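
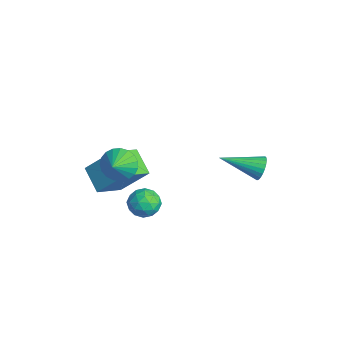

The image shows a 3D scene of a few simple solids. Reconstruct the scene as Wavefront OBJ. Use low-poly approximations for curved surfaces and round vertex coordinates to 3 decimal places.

v 0.362 -4.011 -0.216
v -0.884 -4.224 0.554
v -0.313 -2.706 -0.945
v -1.558 -2.919 -0.175
v 1.058 -2.841 1.235
v -0.187 -3.054 2.005
v 0.384 -1.536 0.506
v -0.862 -1.749 1.276
v 1.359 -3.238 2.336
v 1.652 -3.592 1.574
v 2.101 -3.762 2.864
v 1.853 -3.282 1.597
v 1.969 -2.965 1.749
v 1.98 -2.695 2.002
v 1.883 -2.519 2.313
v 1.696 -2.468 2.628
v 1.45 -2.549 2.892
v 1.189 -2.75 3.061
v 0.957 -3.035 3.104
v 0.794 -3.355 3.014
v 0.73 -3.655 2.807
v 0.774 -3.883 2.519
v 0.919 -4 2.199
v 1.141 -3.984 1.903
v 1.4 -3.84 1.682
v 2.545 3.053 1.389
v 2.871 2.744 0.893
v 1.915 1.267 2.091
v 3.055 2.751 1.078
v 3.162 2.805 1.31
v 3.175 2.896 1.555
v 3.092 3.012 1.774
v 2.925 3.134 1.935
v 2.701 3.243 2.013
v 2.453 3.324 1.995
v 2.219 3.363 1.886
v 2.034 3.355 1.701
v 1.927 3.302 1.468
v 1.915 3.21 1.224
v 1.998 3.095 1.004
v 2.164 2.973 0.844
v 2.388 2.864 0.766
v 2.637 2.783 0.783
v 2.754 -1.802 0.821
v 3.353 -2.289 0.544
v 1.847 -2.651 0.356
v 2.446 -3.138 0.079
v 2.325 -3.056 0.886
v 2.886 -2.531 1.173
v 2.314 -2.409 -0.273
v 2.875 -1.884 0.014
v 3.081 -2.664 -0.132
v 3.088 -3.064 0.584
v 2.112 -1.876 0.316
v 2.119 -2.276 1.032
v 3.133 -1.971 0.724
v 2.067 -2.969 0.176
v 1.996 -2.921 0.651
v 2.348 -3.207 0.488
v 2.858 -2.113 1.093
v 3.21 -2.399 0.93
v 2.606 -2.85 1.131
v 1.99 -2.541 -0.03
v 2.342 -2.827 -0.193
v 2.852 -1.733 0.412
v 3.204 -2.019 0.249
v 2.594 -2.09 -0.231
v 3.325 -2.478 0.163
v 2.792 -2.977 -0.111
v 2.715 -2.548 -0.317
v 3.044 -2.24 -0.148
v 3.329 -2.713 0.584
v 2.796 -3.212 0.31
v 2.725 -3.163 0.785
v 3.055 -2.855 0.954
v 3.169 -2.933 0.186
v 2.404 -1.728 0.59
v 1.871 -2.227 0.316
v 2.145 -2.085 -0.054
v 2.475 -1.777 0.115
v 2.408 -1.963 1.011
v 1.875 -2.462 0.737
v 2.156 -2.7 1.048
v 2.485 -2.392 1.217
v 2.031 -2.007 0.714
f 2 4 1
f 5 2 1
f 1 4 3
f 3 5 1
f 2 8 4
f 6 2 5
f 6 8 2
f 4 8 3
f 7 5 3
f 3 8 7
f 7 6 5
f 8 6 7
f 10 9 12
f 10 12 11
f 12 9 13
f 12 13 11
f 13 9 14
f 13 14 11
f 14 9 15
f 14 15 11
f 15 9 16
f 15 16 11
f 16 9 17
f 16 17 11
f 17 9 18
f 17 18 11
f 18 9 19
f 18 19 11
f 19 9 20
f 19 20 11
f 20 9 21
f 20 21 11
f 21 9 22
f 21 22 11
f 22 9 23
f 22 23 11
f 23 9 24
f 23 24 11
f 24 9 25
f 24 25 11
f 25 9 10
f 25 10 11
f 27 26 29
f 27 29 28
f 29 26 30
f 29 30 28
f 30 26 31
f 30 31 28
f 31 26 32
f 31 32 28
f 32 26 33
f 32 33 28
f 33 26 34
f 33 34 28
f 34 26 35
f 34 35 28
f 35 26 36
f 35 36 28
f 36 26 37
f 36 37 28
f 37 26 38
f 37 38 28
f 38 26 39
f 38 39 28
f 39 26 40
f 39 40 28
f 40 26 41
f 40 41 28
f 41 26 42
f 41 42 28
f 42 26 43
f 42 43 28
f 43 26 27
f 43 27 28
f 44 81 60
f 81 55 84
f 60 84 49
f 81 84 60
f 44 60 56
f 60 49 61
f 56 61 45
f 60 61 56
f 44 56 65
f 56 45 66
f 65 66 51
f 56 66 65
f 44 65 77
f 65 51 80
f 77 80 54
f 65 80 77
f 44 77 81
f 77 54 85
f 81 85 55
f 77 85 81
f 45 61 72
f 61 49 75
f 72 75 53
f 61 75 72
f 49 84 62
f 84 55 83
f 62 83 48
f 84 83 62
f 55 85 82
f 85 54 78
f 82 78 46
f 85 78 82
f 54 80 79
f 80 51 67
f 79 67 50
f 80 67 79
f 51 66 71
f 66 45 68
f 71 68 52
f 66 68 71
f 47 73 59
f 73 53 74
f 59 74 48
f 73 74 59
f 47 59 57
f 59 48 58
f 57 58 46
f 59 58 57
f 47 57 64
f 57 46 63
f 64 63 50
f 57 63 64
f 47 64 69
f 64 50 70
f 69 70 52
f 64 70 69
f 47 69 73
f 69 52 76
f 73 76 53
f 69 76 73
f 48 74 62
f 74 53 75
f 62 75 49
f 74 75 62
f 46 58 82
f 58 48 83
f 82 83 55
f 58 83 82
f 50 63 79
f 63 46 78
f 79 78 54
f 63 78 79
f 52 70 71
f 70 50 67
f 71 67 51
f 70 67 71
f 53 76 72
f 76 52 68
f 72 68 45
f 76 68 72



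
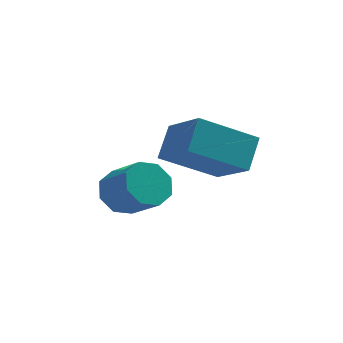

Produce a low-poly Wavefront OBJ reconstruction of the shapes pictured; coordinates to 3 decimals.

v -4.387 -0.73 -0.616
v -4.058 -1.009 -1.302
v -3.165 -1.709 -0.59
v -3.493 -1.43 0.096
v -3.796 -0.48 -1.111
v -2.903 -1.181 -0.399
v -3.88 -0.098 -0.63
v -2.987 -0.798 0.082
v -4.26 -0.086 -0.141
v -3.367 -0.786 0.571
v -4.715 -0.451 0.07
v -3.822 -1.151 0.782
v -4.977 -0.979 -0.121
v -4.084 -1.68 0.591
v -4.893 -1.362 -0.602
v -4 -2.062 0.11
v -4.513 -1.374 -1.091
v -3.62 -2.074 -0.379
v -1.608 -1.479 0.501
v -3.135 -2.16 1.402
v -1.429 -0.697 1.393
v -2.957 -1.378 2.295
v -0.623 -2.622 1.305
v -2.151 -3.303 2.207
v -0.445 -1.84 2.198
v -1.972 -2.521 3.099
f 2 1 5
f 2 5 3
f 3 5 6
f 3 6 4
f 5 1 7
f 5 7 6
f 6 7 8
f 6 8 4
f 7 1 9
f 7 9 8
f 8 9 10
f 8 10 4
f 9 1 11
f 9 11 10
f 10 11 12
f 10 12 4
f 11 1 13
f 11 13 12
f 12 13 14
f 12 14 4
f 13 1 15
f 13 15 14
f 14 15 16
f 14 16 4
f 15 1 17
f 15 17 16
f 16 17 18
f 16 18 4
f 17 1 2
f 17 2 18
f 18 2 3
f 18 3 4
f 20 22 19
f 23 20 19
f 19 22 21
f 21 23 19
f 20 26 22
f 24 20 23
f 24 26 20
f 22 26 21
f 25 23 21
f 21 26 25
f 25 24 23
f 26 24 25



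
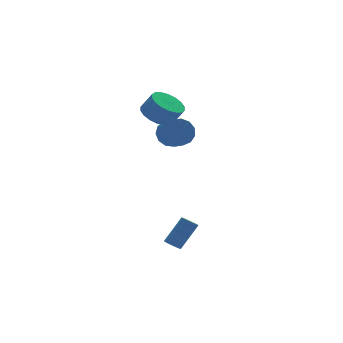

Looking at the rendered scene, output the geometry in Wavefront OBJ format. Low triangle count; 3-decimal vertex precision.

v -1.979 1.952 1.434
v -1.454 1.608 0.681
v -1.376 0.604 1.194
v -1.901 0.948 1.946
v -1.091 1.819 1.04
v -1.014 0.816 1.552
v -1.011 2.073 1.523
v -0.933 1.069 2.036
v -1.237 2.288 1.979
v -1.159 1.284 2.492
v -1.699 2.396 2.261
v -1.621 1.392 2.774
v -2.25 2.364 2.281
v -2.172 1.36 2.793
v -2.715 2.2 2.031
v -2.637 1.196 2.544
v -2.946 1.958 1.592
v -2.868 0.954 2.105
v -2.87 1.714 1.103
v -2.792 0.71 1.615
v -2.511 1.545 0.718
v -2.433 0.541 1.231
v -1.983 1.506 0.561
v -1.906 0.502 1.074
v -2.973 1.724 3.163
v -2.008 2.122 2.849
v -1.482 1.694 3.923
v -2.447 1.296 4.237
v -2.203 2.493 3.093
v -1.678 2.065 4.167
v -2.552 2.712 3.35
v -2.026 2.284 4.424
v -2.983 2.735 3.57
v -2.458 2.307 4.644
v -3.413 2.558 3.71
v -2.887 2.13 4.784
v -3.755 2.215 3.741
v -3.23 1.788 4.815
v -3.942 1.776 3.658
v -3.417 1.348 4.732
v -3.938 1.326 3.477
v -3.412 0.898 4.551
v -3.742 0.955 3.233
v -3.217 0.527 4.307
v -3.394 0.736 2.976
v -2.868 0.308 4.05
v -2.962 0.713 2.756
v -2.437 0.285 3.83
v -2.533 0.89 2.616
v -2.007 0.462 3.69
v -2.19 1.232 2.585
v -1.665 0.805 3.659
v -2.003 1.672 2.668
v -1.478 1.244 3.742
v -4.524 -3.95 -4.154
v -4.198 -4.319 -4.35
v -3.049 -4.08 -2.881
v -3.376 -3.71 -2.686
v -4.113 -4.103 -4.451
v -2.964 -3.863 -2.983
v -4.122 -3.851 -4.485
v -2.973 -3.612 -3.016
v -4.223 -3.623 -4.443
v -3.075 -3.383 -2.974
v -4.394 -3.469 -4.335
v -3.245 -3.23 -2.866
v -4.594 -3.425 -4.186
v -3.445 -3.186 -2.717
v -4.778 -3.502 -4.029
v -3.629 -3.262 -2.56
v -4.904 -3.681 -3.901
v -3.756 -3.441 -2.432
v -4.944 -3.921 -3.831
v -3.795 -3.682 -2.362
v -4.887 -4.169 -3.835
v -3.738 -3.929 -2.367
v -4.747 -4.366 -3.913
v -3.598 -4.126 -2.444
v -4.556 -4.467 -4.045
v -3.407 -4.228 -2.577
v -4.358 -4.45 -4.203
v -3.209 -4.211 -2.734
f 2 1 5
f 2 5 3
f 3 5 6
f 3 6 4
f 5 1 7
f 5 7 6
f 6 7 8
f 6 8 4
f 7 1 9
f 7 9 8
f 8 9 10
f 8 10 4
f 9 1 11
f 9 11 10
f 10 11 12
f 10 12 4
f 11 1 13
f 11 13 12
f 12 13 14
f 12 14 4
f 13 1 15
f 13 15 14
f 14 15 16
f 14 16 4
f 15 1 17
f 15 17 16
f 16 17 18
f 16 18 4
f 17 1 19
f 17 19 18
f 18 19 20
f 18 20 4
f 19 1 21
f 19 21 20
f 20 21 22
f 20 22 4
f 21 1 23
f 21 23 22
f 22 23 24
f 22 24 4
f 23 1 2
f 23 2 24
f 24 2 3
f 24 3 4
f 26 25 29
f 26 29 27
f 27 29 30
f 27 30 28
f 29 25 31
f 29 31 30
f 30 31 32
f 30 32 28
f 31 25 33
f 31 33 32
f 32 33 34
f 32 34 28
f 33 25 35
f 33 35 34
f 34 35 36
f 34 36 28
f 35 25 37
f 35 37 36
f 36 37 38
f 36 38 28
f 37 25 39
f 37 39 38
f 38 39 40
f 38 40 28
f 39 25 41
f 39 41 40
f 40 41 42
f 40 42 28
f 41 25 43
f 41 43 42
f 42 43 44
f 42 44 28
f 43 25 45
f 43 45 44
f 44 45 46
f 44 46 28
f 45 25 47
f 45 47 46
f 46 47 48
f 46 48 28
f 47 25 49
f 47 49 48
f 48 49 50
f 48 50 28
f 49 25 51
f 49 51 50
f 50 51 52
f 50 52 28
f 51 25 53
f 51 53 52
f 52 53 54
f 52 54 28
f 53 25 26
f 53 26 54
f 54 26 27
f 54 27 28
f 56 55 59
f 56 59 57
f 57 59 60
f 57 60 58
f 59 55 61
f 59 61 60
f 60 61 62
f 60 62 58
f 61 55 63
f 61 63 62
f 62 63 64
f 62 64 58
f 63 55 65
f 63 65 64
f 64 65 66
f 64 66 58
f 65 55 67
f 65 67 66
f 66 67 68
f 66 68 58
f 67 55 69
f 67 69 68
f 68 69 70
f 68 70 58
f 69 55 71
f 69 71 70
f 70 71 72
f 70 72 58
f 71 55 73
f 71 73 72
f 72 73 74
f 72 74 58
f 73 55 75
f 73 75 74
f 74 75 76
f 74 76 58
f 75 55 77
f 75 77 76
f 76 77 78
f 76 78 58
f 77 55 79
f 77 79 78
f 78 79 80
f 78 80 58
f 79 55 81
f 79 81 80
f 80 81 82
f 80 82 58
f 81 55 56
f 81 56 82
f 82 56 57
f 82 57 58



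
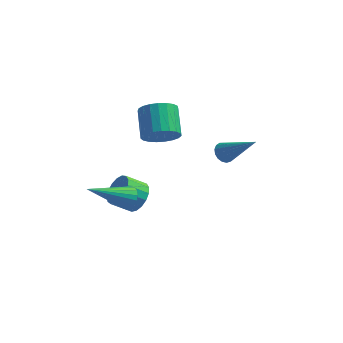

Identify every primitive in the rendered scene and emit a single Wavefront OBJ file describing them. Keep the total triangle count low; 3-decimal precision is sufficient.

v 0.056 0.132 -1.029
v 0.705 0.048 -0.553
v 0.294 1.163 0.206
v -0.356 1.248 -0.271
v 0.821 0.254 -0.793
v 0.409 1.369 -0.034
v 0.804 0.439 -1.074
v 0.392 1.554 -0.315
v 0.658 0.571 -1.347
v 0.246 1.686 -0.589
v 0.408 0.627 -1.565
v -0.004 1.742 -0.807
v 0.097 0.598 -1.691
v -0.315 1.713 -0.933
v -0.221 0.488 -1.702
v -0.633 1.603 -0.944
v -0.492 0.316 -1.597
v -0.903 1.432 -0.839
v -0.667 0.113 -1.394
v -1.079 1.228 -0.635
v -0.718 -0.087 -1.127
v -1.13 1.028 -0.369
v -0.634 -0.249 -0.844
v -1.046 0.867 -0.086
v -0.432 -0.345 -0.593
v -0.844 0.77 0.166
v -0.145 -0.358 -0.417
v -0.557 0.757 0.342
v 0.177 -0.287 -0.347
v -0.235 0.828 0.412
v 0.478 -0.143 -0.395
v 0.066 0.972 0.363
v -0.44 -2.882 -2.427
v -0.273 -2.625 -1.982
v -1.8 -3.898 -1.333
v -0.447 -2.482 -2.065
v -0.62 -2.417 -2.219
v -0.757 -2.445 -2.415
v -0.831 -2.559 -2.613
v -0.827 -2.737 -2.774
v -0.747 -2.944 -2.867
v -0.606 -3.138 -2.872
v -0.432 -3.282 -2.79
v -0.26 -3.346 -2.635
v -0.123 -3.319 -2.439
v -0.049 -3.205 -2.241
v -0.052 -3.027 -2.08
v -0.133 -2.82 -1.987
v 2.165 2.164 -3.212
v 2.53 2.25 -3.558
v 3.555 1.656 -1.868
v 2.502 2.466 -3.447
v 2.397 2.613 -3.283
v 2.239 2.657 -3.102
v 2.063 2.588 -2.947
v 1.911 2.422 -2.852
v 1.817 2.197 -2.84
v 1.803 1.965 -2.913
v 1.871 1.778 -3.055
v 2.007 1.68 -3.232
v 2.179 1.693 -3.405
v 2.347 1.813 -3.534
v 2.474 2.015 -3.589
v -0.622 -0.892 -4.105
v -0.14 -1.084 -3.591
v -0.897 -1.401 -3.001
v -1.378 -1.208 -3.515
v -0.218 -0.752 -3.513
v -0.974 -1.069 -2.923
v -0.389 -0.453 -3.57
v -1.145 -0.769 -2.98
v -0.612 -0.254 -3.75
v -1.368 -0.57 -3.16
v -0.838 -0.201 -4.012
v -1.594 -0.517 -3.422
v -1.015 -0.306 -4.294
v -1.771 -0.623 -3.704
v -1.101 -0.546 -4.533
v -1.857 -0.862 -3.943
v -1.078 -0.864 -4.675
v -1.834 -1.181 -4.085
v -0.95 -1.189 -4.685
v -1.706 -1.506 -4.095
v -0.747 -1.446 -4.563
v -1.503 -1.763 -3.973
v -0.515 -1.576 -4.336
v -1.272 -1.893 -3.746
v -0.308 -1.549 -4.056
v -1.064 -1.866 -3.466
v -0.173 -1.372 -3.787
v -0.929 -1.688 -3.197
f 2 1 5
f 2 5 3
f 3 5 6
f 3 6 4
f 5 1 7
f 5 7 6
f 6 7 8
f 6 8 4
f 7 1 9
f 7 9 8
f 8 9 10
f 8 10 4
f 9 1 11
f 9 11 10
f 10 11 12
f 10 12 4
f 11 1 13
f 11 13 12
f 12 13 14
f 12 14 4
f 13 1 15
f 13 15 14
f 14 15 16
f 14 16 4
f 15 1 17
f 15 17 16
f 16 17 18
f 16 18 4
f 17 1 19
f 17 19 18
f 18 19 20
f 18 20 4
f 19 1 21
f 19 21 20
f 20 21 22
f 20 22 4
f 21 1 23
f 21 23 22
f 22 23 24
f 22 24 4
f 23 1 25
f 23 25 24
f 24 25 26
f 24 26 4
f 25 1 27
f 25 27 26
f 26 27 28
f 26 28 4
f 27 1 29
f 27 29 28
f 28 29 30
f 28 30 4
f 29 1 31
f 29 31 30
f 30 31 32
f 30 32 4
f 31 1 2
f 31 2 32
f 32 2 3
f 32 3 4
f 34 33 36
f 34 36 35
f 36 33 37
f 36 37 35
f 37 33 38
f 37 38 35
f 38 33 39
f 38 39 35
f 39 33 40
f 39 40 35
f 40 33 41
f 40 41 35
f 41 33 42
f 41 42 35
f 42 33 43
f 42 43 35
f 43 33 44
f 43 44 35
f 44 33 45
f 44 45 35
f 45 33 46
f 45 46 35
f 46 33 47
f 46 47 35
f 47 33 48
f 47 48 35
f 48 33 34
f 48 34 35
f 50 49 52
f 50 52 51
f 52 49 53
f 52 53 51
f 53 49 54
f 53 54 51
f 54 49 55
f 54 55 51
f 55 49 56
f 55 56 51
f 56 49 57
f 56 57 51
f 57 49 58
f 57 58 51
f 58 49 59
f 58 59 51
f 59 49 60
f 59 60 51
f 60 49 61
f 60 61 51
f 61 49 62
f 61 62 51
f 62 49 63
f 62 63 51
f 63 49 50
f 63 50 51
f 65 64 68
f 65 68 66
f 66 68 69
f 66 69 67
f 68 64 70
f 68 70 69
f 69 70 71
f 69 71 67
f 70 64 72
f 70 72 71
f 71 72 73
f 71 73 67
f 72 64 74
f 72 74 73
f 73 74 75
f 73 75 67
f 74 64 76
f 74 76 75
f 75 76 77
f 75 77 67
f 76 64 78
f 76 78 77
f 77 78 79
f 77 79 67
f 78 64 80
f 78 80 79
f 79 80 81
f 79 81 67
f 80 64 82
f 80 82 81
f 81 82 83
f 81 83 67
f 82 64 84
f 82 84 83
f 83 84 85
f 83 85 67
f 84 64 86
f 84 86 85
f 85 86 87
f 85 87 67
f 86 64 88
f 86 88 87
f 87 88 89
f 87 89 67
f 88 64 90
f 88 90 89
f 89 90 91
f 89 91 67
f 90 64 65
f 90 65 91
f 91 65 66
f 91 66 67



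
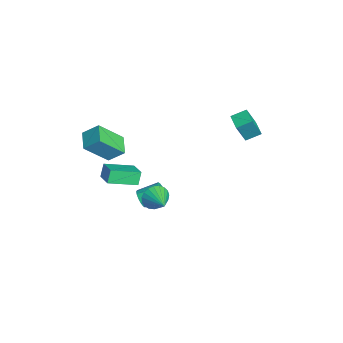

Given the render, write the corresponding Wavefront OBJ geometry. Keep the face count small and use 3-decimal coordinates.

v 3.347 -2.181 1.479
v 3.629 -2.576 0.947
v 4.473 -1.999 1.941
v 3.633 -2.301 0.829
v 3.588 -2.005 0.824
v 3.501 -1.739 0.931
v 3.387 -1.55 1.134
v 3.267 -1.47 1.396
v 3.16 -1.513 1.672
v 3.086 -1.671 1.915
v 3.057 -1.917 2.083
v 3.078 -2.209 2.146
v 3.146 -2.496 2.094
v 3.248 -2.729 1.936
v 3.368 -2.866 1.698
v 3.484 -2.885 1.423
v 3.576 -2.783 1.157
v 0.382 2.896 2.809
v 0.606 2.323 4.254
v 0.373 3.722 3.138
v 0.597 3.15 4.583
v 1.243 2.95 2.697
v 1.467 2.378 4.142
v 1.234 3.777 3.026
v 1.458 3.204 4.471
v -3.693 -4.402 0.105
v -3.432 -3.573 0.827
v -3.757 -3.097 -1.369
v -3.496 -2.268 -0.647
v -2.604 -4.572 -0.093
v -2.343 -3.743 0.629
v -2.668 -3.267 -1.567
v -2.407 -2.438 -0.845
v -3.342 -1.764 -3.193
v -3.356 -3.396 -2.589
v -2.324 -1.602 -2.731
v -2.338 -3.233 -2.126
v -2.982 -2.027 -3.894
v -2.996 -3.658 -3.289
v -1.964 -1.864 -3.431
v -1.978 -3.496 -2.827
v 1.843 -2.567 -0.222
v 2.142 -2.763 0.169
v 2.216 -1.69 0.653
v 1.917 -1.493 0.262
v 2.32 -2.688 -0.026
v 2.394 -1.614 0.458
v 2.37 -2.58 -0.273
v 2.444 -1.506 0.211
v 2.279 -2.469 -0.506
v 2.353 -1.395 -0.023
v 2.071 -2.384 -0.664
v 2.145 -1.31 -0.18
v 1.802 -2.348 -0.703
v 1.876 -1.274 -0.219
v 1.544 -2.37 -0.613
v 1.618 -1.297 -0.129
v 1.366 -2.446 -0.418
v 1.44 -1.372 0.066
v 1.316 -2.554 -0.171
v 1.39 -1.48 0.313
v 1.407 -2.665 0.063
v 1.481 -1.591 0.546
v 1.615 -2.75 0.22
v 1.689 -1.676 0.704
v 1.884 -2.786 0.259
v 1.958 -1.712 0.743
f 2 1 4
f 2 4 3
f 4 1 5
f 4 5 3
f 5 1 6
f 5 6 3
f 6 1 7
f 6 7 3
f 7 1 8
f 7 8 3
f 8 1 9
f 8 9 3
f 9 1 10
f 9 10 3
f 10 1 11
f 10 11 3
f 11 1 12
f 11 12 3
f 12 1 13
f 12 13 3
f 13 1 14
f 13 14 3
f 14 1 15
f 14 15 3
f 15 1 16
f 15 16 3
f 16 1 17
f 16 17 3
f 17 1 2
f 17 2 3
f 19 21 18
f 22 19 18
f 18 21 20
f 20 22 18
f 19 25 21
f 23 19 22
f 23 25 19
f 21 25 20
f 24 22 20
f 20 25 24
f 24 23 22
f 25 23 24
f 27 29 26
f 30 27 26
f 26 29 28
f 28 30 26
f 27 33 29
f 31 27 30
f 31 33 27
f 29 33 28
f 32 30 28
f 28 33 32
f 32 31 30
f 33 31 32
f 35 37 34
f 38 35 34
f 34 37 36
f 36 38 34
f 35 41 37
f 39 35 38
f 39 41 35
f 37 41 36
f 40 38 36
f 36 41 40
f 40 39 38
f 41 39 40
f 43 42 46
f 43 46 44
f 44 46 47
f 44 47 45
f 46 42 48
f 46 48 47
f 47 48 49
f 47 49 45
f 48 42 50
f 48 50 49
f 49 50 51
f 49 51 45
f 50 42 52
f 50 52 51
f 51 52 53
f 51 53 45
f 52 42 54
f 52 54 53
f 53 54 55
f 53 55 45
f 54 42 56
f 54 56 55
f 55 56 57
f 55 57 45
f 56 42 58
f 56 58 57
f 57 58 59
f 57 59 45
f 58 42 60
f 58 60 59
f 59 60 61
f 59 61 45
f 60 42 62
f 60 62 61
f 61 62 63
f 61 63 45
f 62 42 64
f 62 64 63
f 63 64 65
f 63 65 45
f 64 42 66
f 64 66 65
f 65 66 67
f 65 67 45
f 66 42 43
f 66 43 67
f 67 43 44
f 67 44 45



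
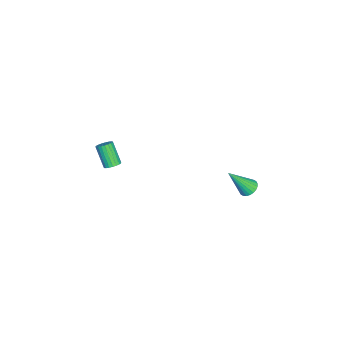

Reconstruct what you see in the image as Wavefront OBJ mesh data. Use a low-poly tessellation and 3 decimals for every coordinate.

v 3.079 4.448 1.445
v 3.682 4.44 1.263
v 3.561 3.332 3.095
v 3.677 4.643 1.402
v 3.58 4.816 1.547
v 3.408 4.933 1.677
v 3.185 4.977 1.771
v 2.946 4.94 1.816
v 2.727 4.828 1.804
v 2.562 4.658 1.738
v 2.476 4.457 1.627
v 2.481 4.254 1.488
v 2.578 4.081 1.343
v 2.75 3.963 1.213
v 2.973 3.92 1.118
v 3.212 3.957 1.074
v 3.43 4.069 1.085
v 3.596 4.238 1.152
v 2.801 -3.557 1.833
v 3.143 -3.962 1.812
v 2.481 -4.587 3.066
v 2.139 -4.183 3.087
v 3.25 -3.818 1.94
v 2.588 -4.443 3.194
v 3.279 -3.629 2.05
v 2.617 -4.254 3.304
v 3.226 -3.428 2.122
v 2.564 -4.053 3.376
v 3.099 -3.249 2.144
v 2.437 -3.874 3.398
v 2.921 -3.123 2.113
v 2.259 -3.749 3.367
v 2.722 -3.073 2.033
v 2.06 -3.698 3.287
v 2.536 -3.106 1.918
v 1.874 -3.731 3.172
v 2.397 -3.217 1.789
v 1.735 -3.843 3.043
v 2.327 -3.387 1.667
v 1.665 -4.013 2.922
v 2.339 -3.587 1.574
v 1.677 -4.212 2.829
v 2.431 -3.781 1.526
v 1.769 -4.407 2.78
v 2.587 -3.937 1.531
v 1.925 -4.562 2.785
v 2.78 -4.027 1.588
v 2.118 -4.652 2.842
v 2.977 -4.036 1.687
v 2.315 -4.661 2.941
f 2 1 4
f 2 4 3
f 4 1 5
f 4 5 3
f 5 1 6
f 5 6 3
f 6 1 7
f 6 7 3
f 7 1 8
f 7 8 3
f 8 1 9
f 8 9 3
f 9 1 10
f 9 10 3
f 10 1 11
f 10 11 3
f 11 1 12
f 11 12 3
f 12 1 13
f 12 13 3
f 13 1 14
f 13 14 3
f 14 1 15
f 14 15 3
f 15 1 16
f 15 16 3
f 16 1 17
f 16 17 3
f 17 1 18
f 17 18 3
f 18 1 2
f 18 2 3
f 20 19 23
f 20 23 21
f 21 23 24
f 21 24 22
f 23 19 25
f 23 25 24
f 24 25 26
f 24 26 22
f 25 19 27
f 25 27 26
f 26 27 28
f 26 28 22
f 27 19 29
f 27 29 28
f 28 29 30
f 28 30 22
f 29 19 31
f 29 31 30
f 30 31 32
f 30 32 22
f 31 19 33
f 31 33 32
f 32 33 34
f 32 34 22
f 33 19 35
f 33 35 34
f 34 35 36
f 34 36 22
f 35 19 37
f 35 37 36
f 36 37 38
f 36 38 22
f 37 19 39
f 37 39 38
f 38 39 40
f 38 40 22
f 39 19 41
f 39 41 40
f 40 41 42
f 40 42 22
f 41 19 43
f 41 43 42
f 42 43 44
f 42 44 22
f 43 19 45
f 43 45 44
f 44 45 46
f 44 46 22
f 45 19 47
f 45 47 46
f 46 47 48
f 46 48 22
f 47 19 49
f 47 49 48
f 48 49 50
f 48 50 22
f 49 19 20
f 49 20 50
f 50 20 21
f 50 21 22



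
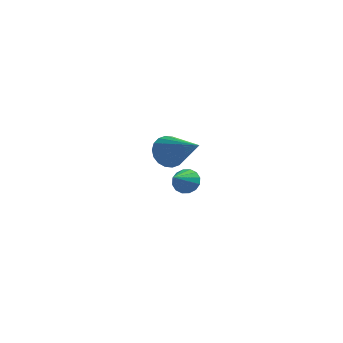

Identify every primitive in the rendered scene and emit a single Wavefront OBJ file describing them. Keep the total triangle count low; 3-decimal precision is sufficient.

v -2.028 -3.29 1.836
v -1.671 -3.098 2.25
v -2.332 -4.25 2.544
v -1.936 -2.97 2.31
v -2.225 -2.928 2.243
v -2.462 -2.983 2.067
v -2.583 -3.12 1.829
v -2.555 -3.303 1.593
v -2.386 -3.483 1.422
v -2.121 -3.611 1.362
v -1.832 -3.653 1.429
v -1.595 -3.598 1.605
v -1.474 -3.461 1.843
v -1.502 -3.278 2.079
v -3.728 1.525 0.626
v -3.14 2.002 0.338
v -2.272 0.415 1.754
v -3.242 2.174 0.638
v -3.44 2.216 0.936
v -3.696 2.122 1.173
v -3.957 1.91 1.301
v -4.173 1.621 1.296
v -4.301 1.314 1.158
v -4.315 1.048 0.915
v -4.213 0.877 0.614
v -4.015 0.834 0.316
v -3.76 0.928 0.08
v -3.498 1.141 -0.049
v -3.282 1.429 -0.043
v -3.154 1.737 0.095
f 2 1 4
f 2 4 3
f 4 1 5
f 4 5 3
f 5 1 6
f 5 6 3
f 6 1 7
f 6 7 3
f 7 1 8
f 7 8 3
f 8 1 9
f 8 9 3
f 9 1 10
f 9 10 3
f 10 1 11
f 10 11 3
f 11 1 12
f 11 12 3
f 12 1 13
f 12 13 3
f 13 1 14
f 13 14 3
f 14 1 2
f 14 2 3
f 16 15 18
f 16 18 17
f 18 15 19
f 18 19 17
f 19 15 20
f 19 20 17
f 20 15 21
f 20 21 17
f 21 15 22
f 21 22 17
f 22 15 23
f 22 23 17
f 23 15 24
f 23 24 17
f 24 15 25
f 24 25 17
f 25 15 26
f 25 26 17
f 26 15 27
f 26 27 17
f 27 15 28
f 27 28 17
f 28 15 29
f 28 29 17
f 29 15 30
f 29 30 17
f 30 15 16
f 30 16 17



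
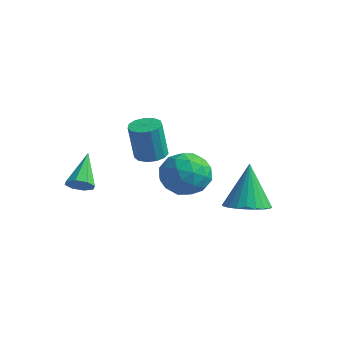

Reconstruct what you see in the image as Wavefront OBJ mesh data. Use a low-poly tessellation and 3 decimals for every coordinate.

v 2.765 2.478 -1.594
v 3.719 2.428 -1.374
v 2.335 3.082 0.414
v 3.688 2.791 -1.49
v 3.517 3.107 -1.622
v 3.231 3.326 -1.749
v 2.874 3.417 -1.853
v 2.501 3.364 -1.917
v 2.168 3.177 -1.932
v 1.926 2.883 -1.896
v 1.812 2.527 -1.813
v 1.843 2.164 -1.697
v 2.014 1.849 -1.566
v 2.3 1.63 -1.438
v 2.657 1.539 -1.334
v 3.03 1.592 -1.27
v 3.363 1.779 -1.255
v 3.605 2.073 -1.291
v 0.935 -0.958 1.897
v 1.519 -1.264 1.863
v 1.469 -1.548 3.508
v 0.885 -1.242 3.543
v 1.592 -0.906 1.927
v 1.542 -1.189 3.572
v 1.457 -0.563 1.981
v 1.407 -0.847 3.626
v 1.156 -0.347 2.01
v 1.106 -0.63 3.655
v 0.785 -0.324 2.002
v 0.735 -0.608 3.647
v 0.462 -0.503 1.962
v 0.412 -0.786 3.607
v 0.288 -0.826 1.901
v 0.238 -1.11 3.546
v 0.32 -1.192 1.839
v 0.27 -1.475 3.484
v 0.548 -1.483 1.795
v 0.498 -1.766 3.44
v 0.898 -1.607 1.785
v 0.848 -1.891 3.43
v 1.26 -1.526 1.81
v 1.21 -1.81 3.455
v 2.388 -1.605 2.318
v 3.143 -0.977 2.721
v 3.497 -2.183 1.139
v 4.252 -1.555 1.542
v 3.902 -2.388 2.099
v 3.217 -2.031 2.828
v 3.423 -1.129 1.032
v 2.738 -0.772 1.761
v 3.783 -0.682 1.926
v 4.079 -1.461 2.586
v 2.561 -1.699 1.274
v 2.857 -2.478 1.934
v 2.668 -1.241 2.623
v 3.972 -1.919 1.237
v 3.766 -2.409 1.565
v 4.21 -2.04 1.802
v 2.711 -1.86 2.686
v 3.155 -1.491 2.922
v 3.601 -2.32 2.557
v 3.485 -1.669 0.938
v 3.929 -1.3 1.174
v 2.43 -1.12 2.058
v 2.874 -0.751 2.295
v 3.039 -0.84 1.303
v 3.488 -0.698 2.392
v 4.14 -1.037 1.7
v 3.653 -0.787 1.4
v 3.25 -0.578 1.828
v 3.662 -1.155 2.78
v 4.314 -1.495 2.087
v 4.108 -1.985 2.415
v 3.705 -1.775 2.843
v 4.038 -0.982 2.313
v 2.326 -1.665 1.773
v 2.978 -2.005 1.08
v 2.935 -1.385 1.017
v 2.532 -1.175 1.445
v 2.5 -2.123 2.16
v 3.152 -2.462 1.468
v 3.39 -2.582 2.032
v 2.987 -2.373 2.46
v 2.602 -2.178 1.547
v -1.349 -2.563 -0.014
v -0.864 -2.612 0.353
v -2.071 -1.417 1.094
v -0.814 -2.274 0.035
v -1.078 -2.105 -0.311
v -1.5 -2.205 -0.483
v -1.834 -2.515 -0.38
v -1.884 -2.853 -0.062
v -1.62 -3.022 0.284
v -1.198 -2.922 0.456
f 2 1 4
f 2 4 3
f 4 1 5
f 4 5 3
f 5 1 6
f 5 6 3
f 6 1 7
f 6 7 3
f 7 1 8
f 7 8 3
f 8 1 9
f 8 9 3
f 9 1 10
f 9 10 3
f 10 1 11
f 10 11 3
f 11 1 12
f 11 12 3
f 12 1 13
f 12 13 3
f 13 1 14
f 13 14 3
f 14 1 15
f 14 15 3
f 15 1 16
f 15 16 3
f 16 1 17
f 16 17 3
f 17 1 18
f 17 18 3
f 18 1 2
f 18 2 3
f 20 19 23
f 20 23 21
f 21 23 24
f 21 24 22
f 23 19 25
f 23 25 24
f 24 25 26
f 24 26 22
f 25 19 27
f 25 27 26
f 26 27 28
f 26 28 22
f 27 19 29
f 27 29 28
f 28 29 30
f 28 30 22
f 29 19 31
f 29 31 30
f 30 31 32
f 30 32 22
f 31 19 33
f 31 33 32
f 32 33 34
f 32 34 22
f 33 19 35
f 33 35 34
f 34 35 36
f 34 36 22
f 35 19 37
f 35 37 36
f 36 37 38
f 36 38 22
f 37 19 39
f 37 39 38
f 38 39 40
f 38 40 22
f 39 19 41
f 39 41 40
f 40 41 42
f 40 42 22
f 41 19 20
f 41 20 42
f 42 20 21
f 42 21 22
f 43 80 59
f 80 54 83
f 59 83 48
f 80 83 59
f 43 59 55
f 59 48 60
f 55 60 44
f 59 60 55
f 43 55 64
f 55 44 65
f 64 65 50
f 55 65 64
f 43 64 76
f 64 50 79
f 76 79 53
f 64 79 76
f 43 76 80
f 76 53 84
f 80 84 54
f 76 84 80
f 44 60 71
f 60 48 74
f 71 74 52
f 60 74 71
f 48 83 61
f 83 54 82
f 61 82 47
f 83 82 61
f 54 84 81
f 84 53 77
f 81 77 45
f 84 77 81
f 53 79 78
f 79 50 66
f 78 66 49
f 79 66 78
f 50 65 70
f 65 44 67
f 70 67 51
f 65 67 70
f 46 72 58
f 72 52 73
f 58 73 47
f 72 73 58
f 46 58 56
f 58 47 57
f 56 57 45
f 58 57 56
f 46 56 63
f 56 45 62
f 63 62 49
f 56 62 63
f 46 63 68
f 63 49 69
f 68 69 51
f 63 69 68
f 46 68 72
f 68 51 75
f 72 75 52
f 68 75 72
f 47 73 61
f 73 52 74
f 61 74 48
f 73 74 61
f 45 57 81
f 57 47 82
f 81 82 54
f 57 82 81
f 49 62 78
f 62 45 77
f 78 77 53
f 62 77 78
f 51 69 70
f 69 49 66
f 70 66 50
f 69 66 70
f 52 75 71
f 75 51 67
f 71 67 44
f 75 67 71
f 86 85 88
f 86 88 87
f 88 85 89
f 88 89 87
f 89 85 90
f 89 90 87
f 90 85 91
f 90 91 87
f 91 85 92
f 91 92 87
f 92 85 93
f 92 93 87
f 93 85 94
f 93 94 87
f 94 85 86
f 94 86 87



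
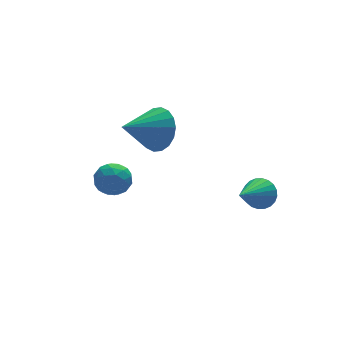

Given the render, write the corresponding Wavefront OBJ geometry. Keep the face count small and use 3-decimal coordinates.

v -4.101 2.753 -2.728
v -3.339 2.744 -2.64
v -4.101 1.516 -2.84
v -3.339 1.507 -2.752
v -3.792 1.692 -2.16
v -3.792 2.457 -2.091
v -3.648 1.803 -3.389
v -3.648 2.568 -3.32
v -3.059 2.158 -3.048
v -3.148 2.089 -2.289
v -4.292 2.171 -3.191
v -4.381 2.102 -2.432
v -3.72 2.857 -2.674
v -3.72 1.403 -2.806
v -3.987 1.512 -2.458
v -3.539 1.507 -2.406
v -3.986 2.688 -2.352
v -3.538 2.683 -2.3
v -3.805 2.065 -2.018
v -3.902 1.577 -3.18
v -3.454 1.572 -3.128
v -3.901 2.753 -3.074
v -3.453 2.748 -3.022
v -3.635 2.195 -3.462
v -3.107 2.507 -2.862
v -3.107 1.78 -2.928
v -3.289 1.954 -3.302
v -3.289 2.404 -3.262
v -3.159 2.467 -2.416
v -3.16 1.74 -2.481
v -3.426 1.848 -2.134
v -3.426 2.298 -2.093
v -2.995 2.122 -2.656
v -4.28 2.52 -2.999
v -4.281 1.793 -3.064
v -4.014 1.962 -3.387
v -4.014 2.412 -3.346
v -4.333 2.48 -2.552
v -4.333 1.753 -2.618
v -4.151 1.856 -2.218
v -4.151 2.306 -2.178
v -4.445 2.138 -2.824
v 0.568 -1.266 -2.546
v 0.792 -0.976 -1.973
v -0.688 -2.054 -1.654
v 0.618 -0.795 -2.058
v 0.437 -0.685 -2.218
v 0.275 -0.664 -2.427
v 0.158 -0.735 -2.654
v 0.103 -0.886 -2.865
v 0.12 -1.096 -3.027
v 0.204 -1.331 -3.116
v 0.344 -1.557 -3.118
v 0.518 -1.738 -3.033
v 0.7 -1.847 -2.874
v 0.861 -1.868 -2.664
v 0.978 -1.798 -2.437
v 1.033 -1.646 -2.226
v 1.017 -1.437 -2.064
v 0.932 -1.201 -1.975
v -1.508 3.048 -1.264
v -1.046 2.604 -0.471
v -3.052 2.812 -0.496
v -1.053 3.042 -0.351
v -1.151 3.481 -0.412
v -1.32 3.834 -0.642
v -1.525 4.032 -0.995
v -1.728 4.035 -1.401
v -1.887 3.842 -1.78
v -1.971 3.492 -2.057
v -1.963 3.055 -2.177
v -1.865 2.616 -2.116
v -1.697 2.262 -1.886
v -1.491 2.065 -1.533
v -1.289 2.062 -1.126
v -1.13 2.254 -0.747
f 1 38 17
f 38 12 41
f 17 41 6
f 38 41 17
f 1 17 13
f 17 6 18
f 13 18 2
f 17 18 13
f 1 13 22
f 13 2 23
f 22 23 8
f 13 23 22
f 1 22 34
f 22 8 37
f 34 37 11
f 22 37 34
f 1 34 38
f 34 11 42
f 38 42 12
f 34 42 38
f 2 18 29
f 18 6 32
f 29 32 10
f 18 32 29
f 6 41 19
f 41 12 40
f 19 40 5
f 41 40 19
f 12 42 39
f 42 11 35
f 39 35 3
f 42 35 39
f 11 37 36
f 37 8 24
f 36 24 7
f 37 24 36
f 8 23 28
f 23 2 25
f 28 25 9
f 23 25 28
f 4 30 16
f 30 10 31
f 16 31 5
f 30 31 16
f 4 16 14
f 16 5 15
f 14 15 3
f 16 15 14
f 4 14 21
f 14 3 20
f 21 20 7
f 14 20 21
f 4 21 26
f 21 7 27
f 26 27 9
f 21 27 26
f 4 26 30
f 26 9 33
f 30 33 10
f 26 33 30
f 5 31 19
f 31 10 32
f 19 32 6
f 31 32 19
f 3 15 39
f 15 5 40
f 39 40 12
f 15 40 39
f 7 20 36
f 20 3 35
f 36 35 11
f 20 35 36
f 9 27 28
f 27 7 24
f 28 24 8
f 27 24 28
f 10 33 29
f 33 9 25
f 29 25 2
f 33 25 29
f 44 43 46
f 44 46 45
f 46 43 47
f 46 47 45
f 47 43 48
f 47 48 45
f 48 43 49
f 48 49 45
f 49 43 50
f 49 50 45
f 50 43 51
f 50 51 45
f 51 43 52
f 51 52 45
f 52 43 53
f 52 53 45
f 53 43 54
f 53 54 45
f 54 43 55
f 54 55 45
f 55 43 56
f 55 56 45
f 56 43 57
f 56 57 45
f 57 43 58
f 57 58 45
f 58 43 59
f 58 59 45
f 59 43 60
f 59 60 45
f 60 43 44
f 60 44 45
f 62 61 64
f 62 64 63
f 64 61 65
f 64 65 63
f 65 61 66
f 65 66 63
f 66 61 67
f 66 67 63
f 67 61 68
f 67 68 63
f 68 61 69
f 68 69 63
f 69 61 70
f 69 70 63
f 70 61 71
f 70 71 63
f 71 61 72
f 71 72 63
f 72 61 73
f 72 73 63
f 73 61 74
f 73 74 63
f 74 61 75
f 74 75 63
f 75 61 76
f 75 76 63
f 76 61 62
f 76 62 63



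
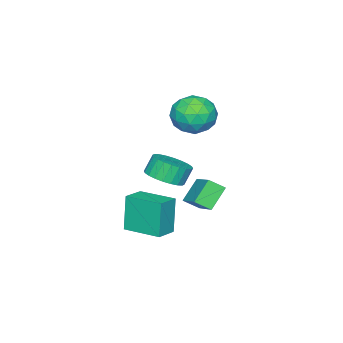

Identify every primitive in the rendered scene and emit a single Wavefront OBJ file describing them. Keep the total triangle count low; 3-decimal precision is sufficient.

v 0.053 -3.645 0.015
v 0.891 -3.13 0.352
v 0.405 -2.96 1.302
v -0.433 -3.475 0.965
v 0.674 -2.829 0.188
v 0.188 -2.659 1.137
v 0.363 -2.652 -0.003
v -0.123 -2.483 0.946
v 0.004 -2.627 -0.191
v -0.482 -2.457 0.758
v -0.347 -2.756 -0.348
v -0.833 -2.587 0.602
v -0.638 -3.021 -0.449
v -1.123 -2.851 0.5
v -0.823 -3.381 -0.48
v -1.309 -3.211 0.47
v -0.875 -3.78 -0.435
v -1.36 -3.611 0.514
v -0.785 -4.16 -0.322
v -1.271 -3.99 0.628
v -0.568 -4.461 -0.157
v -1.054 -4.291 0.792
v -0.257 -4.637 0.034
v -0.743 -4.468 0.983
v 0.102 -4.663 0.222
v -0.384 -4.493 1.171
v 0.453 -4.533 0.378
v -0.033 -4.364 1.328
v 0.743 -4.269 0.48
v 0.258 -4.099 1.429
v 0.929 -3.909 0.51
v 0.443 -3.739 1.46
v 0.98 -3.509 0.466
v 0.495 -3.34 1.415
v -1.811 -2.056 -0.976
v -1.368 -2.732 -0.457
v -0.795 -0.691 -0.065
v -0.352 -1.367 0.453
v -0.768 -2.153 -1.993
v -0.325 -2.829 -1.475
v 0.248 -0.788 -1.083
v 0.691 -1.464 -0.564
v -2.274 -2.621 3.682
v -1.708 -2.977 2.637
v -3.232 -4.383 3.763
v -2.666 -4.739 2.718
v -2.012 -4.609 3.765
v -1.42 -3.52 3.715
v -3.52 -3.84 2.685
v -2.928 -2.751 2.635
v -2.477 -3.73 2.021
v -1.546 -4.206 2.689
v -3.394 -3.154 3.711
v -2.463 -3.63 4.379
v -1.907 -2.644 3.152
v -3.033 -4.716 3.248
v -2.649 -4.64 3.863
v -2.316 -4.849 3.249
v -1.738 -2.963 3.786
v -1.405 -3.173 3.172
v -1.584 -4.132 3.835
v -3.535 -4.187 3.228
v -3.202 -4.397 2.614
v -2.624 -2.511 3.151
v -2.291 -2.72 2.537
v -3.356 -3.228 2.565
v -2.026 -3.296 2.176
v -2.589 -4.332 2.224
v -3.091 -3.804 2.204
v -2.743 -3.163 2.175
v -1.479 -3.576 2.568
v -2.042 -4.612 2.616
v -1.658 -4.535 3.231
v -1.31 -3.895 3.202
v -1.931 -4.019 2.206
v -2.898 -2.748 3.784
v -3.461 -3.784 3.832
v -3.63 -3.465 3.198
v -3.282 -2.825 3.169
v -2.351 -3.028 4.176
v -2.914 -4.064 4.224
v -2.197 -4.197 4.225
v -1.849 -3.556 4.196
v -3.009 -3.341 4.194
v 3.114 -2.929 -1.337
v 2.7 -3.11 0.601
v 3.066 -0.977 -1.164
v 2.652 -1.158 0.774
v 4.248 -2.922 -1.094
v 3.834 -3.103 0.844
v 4.2 -0.97 -0.921
v 3.786 -1.151 1.017
f 2 1 5
f 2 5 3
f 3 5 6
f 3 6 4
f 5 1 7
f 5 7 6
f 6 7 8
f 6 8 4
f 7 1 9
f 7 9 8
f 8 9 10
f 8 10 4
f 9 1 11
f 9 11 10
f 10 11 12
f 10 12 4
f 11 1 13
f 11 13 12
f 12 13 14
f 12 14 4
f 13 1 15
f 13 15 14
f 14 15 16
f 14 16 4
f 15 1 17
f 15 17 16
f 16 17 18
f 16 18 4
f 17 1 19
f 17 19 18
f 18 19 20
f 18 20 4
f 19 1 21
f 19 21 20
f 20 21 22
f 20 22 4
f 21 1 23
f 21 23 22
f 22 23 24
f 22 24 4
f 23 1 25
f 23 25 24
f 24 25 26
f 24 26 4
f 25 1 27
f 25 27 26
f 26 27 28
f 26 28 4
f 27 1 29
f 27 29 28
f 28 29 30
f 28 30 4
f 29 1 31
f 29 31 30
f 30 31 32
f 30 32 4
f 31 1 33
f 31 33 32
f 32 33 34
f 32 34 4
f 33 1 2
f 33 2 34
f 34 2 3
f 34 3 4
f 36 38 35
f 39 36 35
f 35 38 37
f 37 39 35
f 36 42 38
f 40 36 39
f 40 42 36
f 38 42 37
f 41 39 37
f 37 42 41
f 41 40 39
f 42 40 41
f 43 80 59
f 80 54 83
f 59 83 48
f 80 83 59
f 43 59 55
f 59 48 60
f 55 60 44
f 59 60 55
f 43 55 64
f 55 44 65
f 64 65 50
f 55 65 64
f 43 64 76
f 64 50 79
f 76 79 53
f 64 79 76
f 43 76 80
f 76 53 84
f 80 84 54
f 76 84 80
f 44 60 71
f 60 48 74
f 71 74 52
f 60 74 71
f 48 83 61
f 83 54 82
f 61 82 47
f 83 82 61
f 54 84 81
f 84 53 77
f 81 77 45
f 84 77 81
f 53 79 78
f 79 50 66
f 78 66 49
f 79 66 78
f 50 65 70
f 65 44 67
f 70 67 51
f 65 67 70
f 46 72 58
f 72 52 73
f 58 73 47
f 72 73 58
f 46 58 56
f 58 47 57
f 56 57 45
f 58 57 56
f 46 56 63
f 56 45 62
f 63 62 49
f 56 62 63
f 46 63 68
f 63 49 69
f 68 69 51
f 63 69 68
f 46 68 72
f 68 51 75
f 72 75 52
f 68 75 72
f 47 73 61
f 73 52 74
f 61 74 48
f 73 74 61
f 45 57 81
f 57 47 82
f 81 82 54
f 57 82 81
f 49 62 78
f 62 45 77
f 78 77 53
f 62 77 78
f 51 69 70
f 69 49 66
f 70 66 50
f 69 66 70
f 52 75 71
f 75 51 67
f 71 67 44
f 75 67 71
f 86 88 85
f 89 86 85
f 85 88 87
f 87 89 85
f 86 92 88
f 90 86 89
f 90 92 86
f 88 92 87
f 91 89 87
f 87 92 91
f 91 90 89
f 92 90 91



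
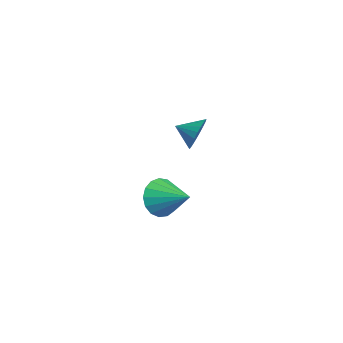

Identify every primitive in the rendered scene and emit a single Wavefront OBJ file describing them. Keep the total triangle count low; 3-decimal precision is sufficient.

v 3.216 1.395 0.894
v 3.761 1.27 0.054
v 4.344 2.485 1.466
v 3.464 1.635 -0.055
v 3.109 1.945 0.054
v 2.779 2.129 0.355
v 2.549 2.145 0.78
v 2.471 1.989 1.231
v 2.564 1.697 1.605
v 2.806 1.336 1.816
v 3.142 0.988 1.816
v 3.495 0.733 1.605
v 3.783 0.631 1.231
v 3.942 0.703 0.78
v 3.934 0.934 0.355
v -1.826 3.303 2.184
v -1.261 3.395 2.891
v -2.134 2.337 2.556
v -1.58 3.548 3.025
v -1.941 3.659 3.014
v -2.283 3.708 2.859
v -2.545 3.688 2.587
v -2.684 3.6 2.246
v -2.674 3.462 1.894
v -2.517 3.296 1.592
v -2.241 3.131 1.393
v -1.893 2.996 1.33
v -1.533 2.914 1.415
v -1.225 2.899 1.633
v -1.02 2.954 1.947
v -0.954 3.07 2.301
v -1.039 3.226 2.635
f 2 1 4
f 2 4 3
f 4 1 5
f 4 5 3
f 5 1 6
f 5 6 3
f 6 1 7
f 6 7 3
f 7 1 8
f 7 8 3
f 8 1 9
f 8 9 3
f 9 1 10
f 9 10 3
f 10 1 11
f 10 11 3
f 11 1 12
f 11 12 3
f 12 1 13
f 12 13 3
f 13 1 14
f 13 14 3
f 14 1 15
f 14 15 3
f 15 1 2
f 15 2 3
f 17 16 19
f 17 19 18
f 19 16 20
f 19 20 18
f 20 16 21
f 20 21 18
f 21 16 22
f 21 22 18
f 22 16 23
f 22 23 18
f 23 16 24
f 23 24 18
f 24 16 25
f 24 25 18
f 25 16 26
f 25 26 18
f 26 16 27
f 26 27 18
f 27 16 28
f 27 28 18
f 28 16 29
f 28 29 18
f 29 16 30
f 29 30 18
f 30 16 31
f 30 31 18
f 31 16 32
f 31 32 18
f 32 16 17
f 32 17 18



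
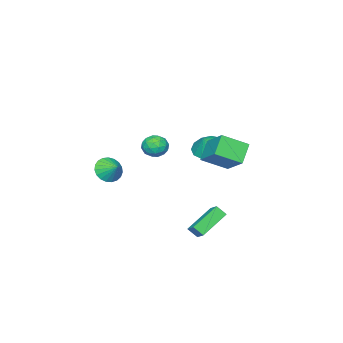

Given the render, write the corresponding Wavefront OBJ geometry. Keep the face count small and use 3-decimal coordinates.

v -0.765 3.544 -0.593
v -1.823 3.222 0.435
v -0.092 5.094 0.586
v -1.15 4.772 1.614
v 0.37 2.428 0.226
v -0.688 2.106 1.254
v 1.043 3.978 1.405
v -0.015 3.656 2.433
v -2.217 1.001 -0.127
v -1.325 1.146 -0.681
v -1.603 1.099 0.887
v -1.558 1.688 -0.593
v -2.001 2.013 -0.357
v -2.512 2.016 -0.048
v -2.929 1.697 0.236
v -3.121 1.157 0.405
v -3.025 0.567 0.404
v -2.673 0.115 0.235
v -2.176 -0.056 -0.049
v -1.692 0.109 -0.358
v -1.375 0.557 -0.594
v 0.832 -4.163 -2.431
v 1.482 -4.655 -1.925
v 1.048 -3.257 -1.829
v 1.703 -4.509 -2.224
v 1.773 -4.304 -2.558
v 1.68 -4.073 -2.871
v 1.441 -3.859 -3.108
v 1.097 -3.697 -3.228
v 0.706 -3.616 -3.21
v 0.338 -3.629 -3.057
v 0.054 -3.735 -2.797
v -0.095 -3.915 -2.473
v -0.083 -4.137 -2.142
v 0.086 -4.365 -1.861
v 0.385 -4.557 -1.679
v 0.761 -4.682 -1.627
v 1.149 -4.716 -1.714
v 0.23 -0.464 -0.003
v 0.531 -0.944 0.66
v -0.551 -1.556 -0.44
v -0.25 -2.036 0.223
v -0.786 -1.366 0.379
v -0.304 -0.691 0.649
v 0.284 -1.809 -0.429
v 0.766 -1.134 -0.159
v 0.565 -1.776 0.397
v -0.097 -1.502 0.896
v 0.077 -0.998 -0.676
v -0.585 -0.724 -0.177
v 0.449 -0.608 0.366
v -0.469 -1.892 -0.146
v -0.785 -1.498 -0.055
v -0.607 -1.781 0.335
v -0.042 -0.459 0.36
v 0.136 -0.742 0.75
v -0.639 -0.99 0.585
v -0.156 -1.758 -0.53
v 0.022 -2.041 -0.14
v 0.587 -0.719 -0.115
v 0.765 -1.002 0.275
v 0.619 -1.51 -0.365
v 0.646 -1.379 0.602
v 0.187 -2.021 0.345
v 0.501 -1.887 -0.038
v 0.784 -1.491 0.12
v 0.257 -1.218 0.895
v -0.202 -1.86 0.639
v -0.517 -1.466 0.73
v -0.234 -1.07 0.889
v 0.277 -1.707 0.741
v 0.182 -0.64 -0.419
v -0.277 -1.282 -0.675
v 0.214 -1.43 -0.669
v 0.497 -1.034 -0.51
v -0.207 -0.479 -0.125
v -0.666 -1.121 -0.382
v -0.804 -1.009 0.1
v -0.521 -0.613 0.258
v -0.297 -0.793 -0.521
v 0.517 3.313 -3.387
v 0.819 3.977 -2.895
v 0.275 3.847 -3.96
v 0.578 4.511 -3.469
v 2.442 3.149 -4.351
v 2.745 3.813 -3.86
v 2.201 3.683 -4.925
v 2.503 4.347 -4.433
f 2 4 1
f 5 2 1
f 1 4 3
f 3 5 1
f 2 8 4
f 6 2 5
f 6 8 2
f 4 8 3
f 7 5 3
f 3 8 7
f 7 6 5
f 8 6 7
f 10 9 12
f 10 12 11
f 12 9 13
f 12 13 11
f 13 9 14
f 13 14 11
f 14 9 15
f 14 15 11
f 15 9 16
f 15 16 11
f 16 9 17
f 16 17 11
f 17 9 18
f 17 18 11
f 18 9 19
f 18 19 11
f 19 9 20
f 19 20 11
f 20 9 21
f 20 21 11
f 21 9 10
f 21 10 11
f 23 22 25
f 23 25 24
f 25 22 26
f 25 26 24
f 26 22 27
f 26 27 24
f 27 22 28
f 27 28 24
f 28 22 29
f 28 29 24
f 29 22 30
f 29 30 24
f 30 22 31
f 30 31 24
f 31 22 32
f 31 32 24
f 32 22 33
f 32 33 24
f 33 22 34
f 33 34 24
f 34 22 35
f 34 35 24
f 35 22 36
f 35 36 24
f 36 22 37
f 36 37 24
f 37 22 38
f 37 38 24
f 38 22 23
f 38 23 24
f 39 76 55
f 76 50 79
f 55 79 44
f 76 79 55
f 39 55 51
f 55 44 56
f 51 56 40
f 55 56 51
f 39 51 60
f 51 40 61
f 60 61 46
f 51 61 60
f 39 60 72
f 60 46 75
f 72 75 49
f 60 75 72
f 39 72 76
f 72 49 80
f 76 80 50
f 72 80 76
f 40 56 67
f 56 44 70
f 67 70 48
f 56 70 67
f 44 79 57
f 79 50 78
f 57 78 43
f 79 78 57
f 50 80 77
f 80 49 73
f 77 73 41
f 80 73 77
f 49 75 74
f 75 46 62
f 74 62 45
f 75 62 74
f 46 61 66
f 61 40 63
f 66 63 47
f 61 63 66
f 42 68 54
f 68 48 69
f 54 69 43
f 68 69 54
f 42 54 52
f 54 43 53
f 52 53 41
f 54 53 52
f 42 52 59
f 52 41 58
f 59 58 45
f 52 58 59
f 42 59 64
f 59 45 65
f 64 65 47
f 59 65 64
f 42 64 68
f 64 47 71
f 68 71 48
f 64 71 68
f 43 69 57
f 69 48 70
f 57 70 44
f 69 70 57
f 41 53 77
f 53 43 78
f 77 78 50
f 53 78 77
f 45 58 74
f 58 41 73
f 74 73 49
f 58 73 74
f 47 65 66
f 65 45 62
f 66 62 46
f 65 62 66
f 48 71 67
f 71 47 63
f 67 63 40
f 71 63 67
f 82 84 81
f 85 82 81
f 81 84 83
f 83 85 81
f 82 88 84
f 86 82 85
f 86 88 82
f 84 88 83
f 87 85 83
f 83 88 87
f 87 86 85
f 88 86 87



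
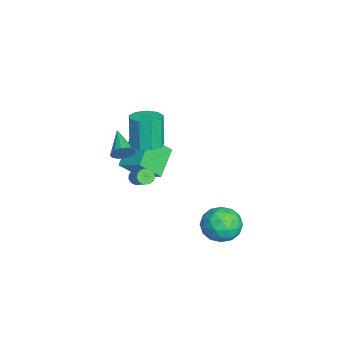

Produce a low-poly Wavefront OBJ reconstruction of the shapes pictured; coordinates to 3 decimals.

v 3.201 2.509 -3.889
v 4.301 2.815 -3.461
v 3.199 0.905 -2.739
v 4.299 1.211 -2.311
v 3.323 1.884 -2.022
v 3.325 2.875 -2.732
v 4.175 0.845 -3.468
v 4.177 1.836 -4.178
v 4.903 1.786 -3.2
v 4.377 2.428 -2.306
v 3.123 1.292 -3.894
v 2.597 1.934 -3
v 3.751 2.803 -3.776
v 3.749 0.917 -2.424
v 3.175 1.313 -2.254
v 3.822 1.492 -2.002
v 3.178 2.838 -3.348
v 3.824 3.018 -3.096
v 3.249 2.47 -2.25
v 3.676 0.702 -3.104
v 4.322 0.882 -2.852
v 3.678 2.228 -4.198
v 4.325 2.407 -3.946
v 4.251 1.25 -3.95
v 4.752 2.378 -3.371
v 4.751 1.435 -2.695
v 4.678 1.22 -3.375
v 4.679 1.803 -3.793
v 4.443 2.755 -2.846
v 4.441 1.813 -2.17
v 3.868 2.208 -2
v 3.869 2.79 -2.418
v 4.796 2.151 -2.692
v 3.059 1.907 -4.03
v 3.057 0.965 -3.354
v 3.631 0.93 -3.782
v 3.632 1.512 -4.2
v 2.749 2.285 -3.505
v 2.748 1.342 -2.829
v 2.821 1.917 -2.407
v 2.822 2.5 -2.825
v 2.704 1.569 -3.508
v -1.04 -1.782 -0.567
v -0.661 -2.952 0.747
v -0.091 -0.659 0.159
v 0.289 -1.829 1.473
v 0.511 -2.431 -1.593
v 0.891 -3.601 -0.279
v 1.461 -1.308 -0.867
v 1.84 -2.478 0.447
v 2.178 -3.358 1.728
v 2.45 -3.763 2.216
v 0.562 -3.642 2.392
v 2.45 -3.435 2.357
v 2.378 -3.087 2.33
v 2.252 -2.811 2.141
v 2.106 -2.682 1.842
v 1.98 -2.734 1.512
v 1.906 -2.953 1.24
v 1.906 -3.282 1.099
v 1.978 -3.63 1.126
v 2.104 -3.906 1.315
v 2.25 -4.035 1.614
v 2.376 -3.983 1.944
v 2.764 -2.596 0.186
v 3.031 -2.423 -0.212
v 4.103 -1.99 0.696
v 3.836 -2.164 1.094
v 2.867 -2.204 -0.123
v 3.94 -1.771 0.785
v 2.671 -2.11 0.064
v 3.743 -1.677 0.972
v 2.504 -2.17 0.29
v 3.576 -1.738 1.198
v 2.419 -2.366 0.483
v 3.491 -1.933 1.391
v 2.444 -2.635 0.582
v 3.516 -2.202 1.49
v 2.571 -2.891 0.555
v 3.643 -2.459 1.463
v 2.759 -3.054 0.411
v 3.831 -2.622 1.319
v 2.948 -3.072 0.195
v 4.02 -2.639 1.103
v 3.079 -2.939 -0.023
v 4.151 -2.506 0.885
v 3.11 -2.697 -0.175
v 4.182 -2.264 0.733
v 2.538 -2.081 2.689
v 3.037 -1.308 2.82
v 2.562 -1.326 4.742
v 2.062 -2.099 4.611
v 2.437 -1.157 2.673
v 1.962 -1.174 4.595
v 1.884 -1.438 2.533
v 1.409 -1.456 4.455
v 1.637 -2.02 2.467
v 1.161 -2.038 4.389
v 1.811 -2.631 2.504
v 1.336 -2.649 4.426
v 2.325 -2.984 2.628
v 1.85 -3.002 4.55
v 2.939 -2.915 2.78
v 2.464 -2.933 4.703
v 3.365 -2.456 2.89
v 2.89 -2.473 4.812
v 3.404 -1.821 2.906
v 2.929 -1.839 4.828
f 1 38 17
f 38 12 41
f 17 41 6
f 38 41 17
f 1 17 13
f 17 6 18
f 13 18 2
f 17 18 13
f 1 13 22
f 13 2 23
f 22 23 8
f 13 23 22
f 1 22 34
f 22 8 37
f 34 37 11
f 22 37 34
f 1 34 38
f 34 11 42
f 38 42 12
f 34 42 38
f 2 18 29
f 18 6 32
f 29 32 10
f 18 32 29
f 6 41 19
f 41 12 40
f 19 40 5
f 41 40 19
f 12 42 39
f 42 11 35
f 39 35 3
f 42 35 39
f 11 37 36
f 37 8 24
f 36 24 7
f 37 24 36
f 8 23 28
f 23 2 25
f 28 25 9
f 23 25 28
f 4 30 16
f 30 10 31
f 16 31 5
f 30 31 16
f 4 16 14
f 16 5 15
f 14 15 3
f 16 15 14
f 4 14 21
f 14 3 20
f 21 20 7
f 14 20 21
f 4 21 26
f 21 7 27
f 26 27 9
f 21 27 26
f 4 26 30
f 26 9 33
f 30 33 10
f 26 33 30
f 5 31 19
f 31 10 32
f 19 32 6
f 31 32 19
f 3 15 39
f 15 5 40
f 39 40 12
f 15 40 39
f 7 20 36
f 20 3 35
f 36 35 11
f 20 35 36
f 9 27 28
f 27 7 24
f 28 24 8
f 27 24 28
f 10 33 29
f 33 9 25
f 29 25 2
f 33 25 29
f 44 46 43
f 47 44 43
f 43 46 45
f 45 47 43
f 44 50 46
f 48 44 47
f 48 50 44
f 46 50 45
f 49 47 45
f 45 50 49
f 49 48 47
f 50 48 49
f 52 51 54
f 52 54 53
f 54 51 55
f 54 55 53
f 55 51 56
f 55 56 53
f 56 51 57
f 56 57 53
f 57 51 58
f 57 58 53
f 58 51 59
f 58 59 53
f 59 51 60
f 59 60 53
f 60 51 61
f 60 61 53
f 61 51 62
f 61 62 53
f 62 51 63
f 62 63 53
f 63 51 64
f 63 64 53
f 64 51 52
f 64 52 53
f 66 65 69
f 66 69 67
f 67 69 70
f 67 70 68
f 69 65 71
f 69 71 70
f 70 71 72
f 70 72 68
f 71 65 73
f 71 73 72
f 72 73 74
f 72 74 68
f 73 65 75
f 73 75 74
f 74 75 76
f 74 76 68
f 75 65 77
f 75 77 76
f 76 77 78
f 76 78 68
f 77 65 79
f 77 79 78
f 78 79 80
f 78 80 68
f 79 65 81
f 79 81 80
f 80 81 82
f 80 82 68
f 81 65 83
f 81 83 82
f 82 83 84
f 82 84 68
f 83 65 85
f 83 85 84
f 84 85 86
f 84 86 68
f 85 65 87
f 85 87 86
f 86 87 88
f 86 88 68
f 87 65 66
f 87 66 88
f 88 66 67
f 88 67 68
f 90 89 93
f 90 93 91
f 91 93 94
f 91 94 92
f 93 89 95
f 93 95 94
f 94 95 96
f 94 96 92
f 95 89 97
f 95 97 96
f 96 97 98
f 96 98 92
f 97 89 99
f 97 99 98
f 98 99 100
f 98 100 92
f 99 89 101
f 99 101 100
f 100 101 102
f 100 102 92
f 101 89 103
f 101 103 102
f 102 103 104
f 102 104 92
f 103 89 105
f 103 105 104
f 104 105 106
f 104 106 92
f 105 89 107
f 105 107 106
f 106 107 108
f 106 108 92
f 107 89 90
f 107 90 108
f 108 90 91
f 108 91 92



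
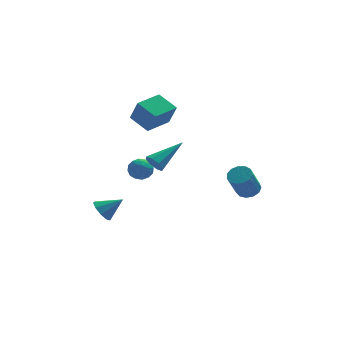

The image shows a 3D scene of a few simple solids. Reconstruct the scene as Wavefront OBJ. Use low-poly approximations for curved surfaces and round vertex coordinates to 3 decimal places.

v -1.187 -2.52 0.866
v -1.019 -2.241 0.327
v 0.447 -1.6 1.854
v -1.326 -1.974 0.586
v -1.551 -2.026 1.008
v -1.564 -2.368 1.348
v -1.356 -2.8 1.406
v -1.049 -3.067 1.147
v -0.823 -3.014 0.724
v -0.811 -2.672 0.385
v -3.644 0.009 -3.784
v -3.203 0.2 -4.386
v -2.516 -0.049 -2.976
v -3.362 0.634 -4.134
v -3.652 0.776 -3.718
v -3.939 0.559 -3.334
v -4.088 0.085 -3.16
v -4.03 -0.425 -3.278
v -3.791 -0.732 -3.634
v -3.483 -0.692 -4.06
v -3.251 -0.324 -4.357
v 3.7 -2.857 -1.208
v 4.301 -2.734 -0.891
v 3.68 -3.4 0.545
v 3.08 -3.523 0.228
v 4.082 -2.417 -0.838
v 3.462 -3.083 0.597
v 3.742 -2.239 -0.903
v 3.122 -2.906 0.533
v 3.389 -2.258 -1.064
v 2.768 -2.924 0.371
v 3.135 -2.467 -1.271
v 2.514 -3.133 0.164
v 3.06 -2.799 -1.458
v 2.439 -3.466 -0.023
v 3.188 -3.15 -1.565
v 2.568 -3.817 -0.13
v 3.479 -3.408 -1.559
v 2.859 -4.074 -0.124
v 3.841 -3.491 -1.441
v 3.22 -4.157 -0.006
v 4.157 -3.372 -1.249
v 3.536 -4.039 0.186
v 4.329 -3.09 -1.044
v 3.708 -3.756 0.391
v -1.845 1.038 -1.344
v -1.23 1.167 -0.94
v -1.73 -0.147 -1.14
v -1.115 -0.018 -0.736
v -1.782 0.197 -0.479
v -1.853 0.929 -0.605
v -1.107 0.091 -1.475
v -1.178 0.823 -1.601
v -0.774 0.582 -1.021
v -1.192 0.647 -0.406
v -1.768 0.373 -1.674
v -2.186 0.438 -1.059
v -1.548 1.207 -1.16
v -1.412 -0.187 -0.92
v -1.805 -0.06 -0.769
v -1.443 0.015 -0.532
v -1.914 1.067 -0.963
v -1.553 1.143 -0.726
v -1.877 0.572 -0.455
v -1.407 -0.123 -1.354
v -1.046 -0.047 -1.117
v -1.517 1.005 -1.548
v -1.155 1.08 -1.311
v -1.083 0.448 -1.625
v -0.918 0.938 -0.97
v -0.85 0.242 -0.85
v -0.845 0.306 -1.285
v -0.887 0.736 -1.359
v -1.164 0.977 -0.609
v -1.096 0.28 -0.489
v -1.488 0.406 -0.338
v -1.53 0.837 -0.412
v -0.895 0.633 -0.656
v -1.864 0.74 -1.591
v -1.796 0.043 -1.471
v -1.43 0.183 -1.668
v -1.472 0.614 -1.742
v -2.11 0.778 -1.23
v -2.042 0.082 -1.11
v -2.073 0.284 -0.721
v -2.115 0.714 -0.795
v -2.065 0.387 -1.424
v -1.261 -0.695 2.397
v -0.93 -1.227 3.671
v -2.053 0.249 2.997
v -1.722 -0.283 4.271
v 0.022 0.323 2.489
v 0.353 -0.209 3.763
v -0.77 1.267 3.089
v -0.439 0.735 4.363
f 2 1 4
f 2 4 3
f 4 1 5
f 4 5 3
f 5 1 6
f 5 6 3
f 6 1 7
f 6 7 3
f 7 1 8
f 7 8 3
f 8 1 9
f 8 9 3
f 9 1 10
f 9 10 3
f 10 1 2
f 10 2 3
f 12 11 14
f 12 14 13
f 14 11 15
f 14 15 13
f 15 11 16
f 15 16 13
f 16 11 17
f 16 17 13
f 17 11 18
f 17 18 13
f 18 11 19
f 18 19 13
f 19 11 20
f 19 20 13
f 20 11 21
f 20 21 13
f 21 11 12
f 21 12 13
f 23 22 26
f 23 26 24
f 24 26 27
f 24 27 25
f 26 22 28
f 26 28 27
f 27 28 29
f 27 29 25
f 28 22 30
f 28 30 29
f 29 30 31
f 29 31 25
f 30 22 32
f 30 32 31
f 31 32 33
f 31 33 25
f 32 22 34
f 32 34 33
f 33 34 35
f 33 35 25
f 34 22 36
f 34 36 35
f 35 36 37
f 35 37 25
f 36 22 38
f 36 38 37
f 37 38 39
f 37 39 25
f 38 22 40
f 38 40 39
f 39 40 41
f 39 41 25
f 40 22 42
f 40 42 41
f 41 42 43
f 41 43 25
f 42 22 44
f 42 44 43
f 43 44 45
f 43 45 25
f 44 22 23
f 44 23 45
f 45 23 24
f 45 24 25
f 46 83 62
f 83 57 86
f 62 86 51
f 83 86 62
f 46 62 58
f 62 51 63
f 58 63 47
f 62 63 58
f 46 58 67
f 58 47 68
f 67 68 53
f 58 68 67
f 46 67 79
f 67 53 82
f 79 82 56
f 67 82 79
f 46 79 83
f 79 56 87
f 83 87 57
f 79 87 83
f 47 63 74
f 63 51 77
f 74 77 55
f 63 77 74
f 51 86 64
f 86 57 85
f 64 85 50
f 86 85 64
f 57 87 84
f 87 56 80
f 84 80 48
f 87 80 84
f 56 82 81
f 82 53 69
f 81 69 52
f 82 69 81
f 53 68 73
f 68 47 70
f 73 70 54
f 68 70 73
f 49 75 61
f 75 55 76
f 61 76 50
f 75 76 61
f 49 61 59
f 61 50 60
f 59 60 48
f 61 60 59
f 49 59 66
f 59 48 65
f 66 65 52
f 59 65 66
f 49 66 71
f 66 52 72
f 71 72 54
f 66 72 71
f 49 71 75
f 71 54 78
f 75 78 55
f 71 78 75
f 50 76 64
f 76 55 77
f 64 77 51
f 76 77 64
f 48 60 84
f 60 50 85
f 84 85 57
f 60 85 84
f 52 65 81
f 65 48 80
f 81 80 56
f 65 80 81
f 54 72 73
f 72 52 69
f 73 69 53
f 72 69 73
f 55 78 74
f 78 54 70
f 74 70 47
f 78 70 74
f 89 91 88
f 92 89 88
f 88 91 90
f 90 92 88
f 89 95 91
f 93 89 92
f 93 95 89
f 91 95 90
f 94 92 90
f 90 95 94
f 94 93 92
f 95 93 94



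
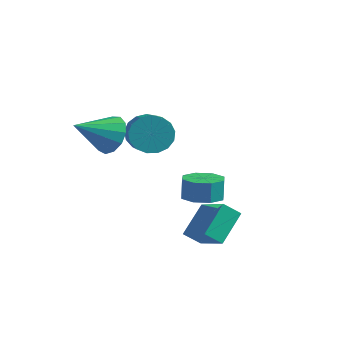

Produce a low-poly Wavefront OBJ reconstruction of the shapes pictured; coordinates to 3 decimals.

v -3.088 2.735 -1.374
v -2.552 3.471 -0.893
v -1.455 1.961 0.195
v -1.992 1.225 -0.286
v -2.942 3.399 -0.6
v -1.845 1.889 0.488
v -3.365 3.174 -0.484
v -2.269 1.664 0.603
v -3.725 2.849 -0.573
v -2.629 1.339 0.515
v -3.939 2.498 -0.844
v -2.843 0.988 0.243
v -3.959 2.201 -1.237
v -2.862 0.691 -0.15
v -3.778 2.027 -1.662
v -2.682 0.517 -0.574
v -3.44 2.014 -2.02
v -2.343 0.504 -0.933
v -3.021 2.167 -2.23
v -1.924 0.657 -1.143
v -2.618 2.45 -2.244
v -1.521 0.94 -1.157
v -2.322 2.798 -2.059
v -1.225 1.288 -0.971
v -2.202 3.132 -1.717
v -1.105 1.622 -0.629
v -2.285 3.375 -1.296
v -1.188 1.865 -0.208
v 0.973 -1.355 -4.125
v 2.464 -2.225 -3.019
v 1.079 0.1 -3.122
v 2.57 -0.77 -2.017
v 1.63 -0.99 -4.723
v 3.121 -1.86 -3.618
v 1.736 0.465 -3.721
v 3.227 -0.405 -2.615
v 1.75 -1.08 -1.682
v 2.381 -0.394 -1.8
v 2.261 -0.114 -0.816
v 1.63 -0.8 -0.698
v 1.71 -0.178 -1.943
v 1.59 0.102 -0.959
v 1.062 -0.49 -1.933
v 0.942 -0.211 -0.949
v 0.817 -1.148 -1.776
v 0.697 -0.869 -0.792
v 1.119 -1.766 -1.564
v 0.999 -1.486 -0.58
v 1.79 -1.982 -1.421
v 1.67 -1.702 -0.437
v 2.438 -1.669 -1.431
v 2.318 -1.39 -0.447
v 2.683 -1.011 -1.588
v 2.563 -0.732 -0.604
v -2.612 -1.155 0.833
v -1.746 -1.363 1.351
v -3.588 -2.545 1.907
v -2.017 -0.944 1.648
v -2.477 -0.592 1.685
v -2.98 -0.418 1.453
v -3.365 -0.479 1.023
v -3.512 -0.754 0.534
v -3.372 -1.156 0.139
v -2.992 -1.558 -0.035
v -2.49 -1.831 0.067
v -2.027 -1.89 0.412
v -1.75 -1.716 0.891
f 2 1 5
f 2 5 3
f 3 5 6
f 3 6 4
f 5 1 7
f 5 7 6
f 6 7 8
f 6 8 4
f 7 1 9
f 7 9 8
f 8 9 10
f 8 10 4
f 9 1 11
f 9 11 10
f 10 11 12
f 10 12 4
f 11 1 13
f 11 13 12
f 12 13 14
f 12 14 4
f 13 1 15
f 13 15 14
f 14 15 16
f 14 16 4
f 15 1 17
f 15 17 16
f 16 17 18
f 16 18 4
f 17 1 19
f 17 19 18
f 18 19 20
f 18 20 4
f 19 1 21
f 19 21 20
f 20 21 22
f 20 22 4
f 21 1 23
f 21 23 22
f 22 23 24
f 22 24 4
f 23 1 25
f 23 25 24
f 24 25 26
f 24 26 4
f 25 1 27
f 25 27 26
f 26 27 28
f 26 28 4
f 27 1 2
f 27 2 28
f 28 2 3
f 28 3 4
f 30 32 29
f 33 30 29
f 29 32 31
f 31 33 29
f 30 36 32
f 34 30 33
f 34 36 30
f 32 36 31
f 35 33 31
f 31 36 35
f 35 34 33
f 36 34 35
f 38 37 41
f 38 41 39
f 39 41 42
f 39 42 40
f 41 37 43
f 41 43 42
f 42 43 44
f 42 44 40
f 43 37 45
f 43 45 44
f 44 45 46
f 44 46 40
f 45 37 47
f 45 47 46
f 46 47 48
f 46 48 40
f 47 37 49
f 47 49 48
f 48 49 50
f 48 50 40
f 49 37 51
f 49 51 50
f 50 51 52
f 50 52 40
f 51 37 53
f 51 53 52
f 52 53 54
f 52 54 40
f 53 37 38
f 53 38 54
f 54 38 39
f 54 39 40
f 56 55 58
f 56 58 57
f 58 55 59
f 58 59 57
f 59 55 60
f 59 60 57
f 60 55 61
f 60 61 57
f 61 55 62
f 61 62 57
f 62 55 63
f 62 63 57
f 63 55 64
f 63 64 57
f 64 55 65
f 64 65 57
f 65 55 66
f 65 66 57
f 66 55 67
f 66 67 57
f 67 55 56
f 67 56 57



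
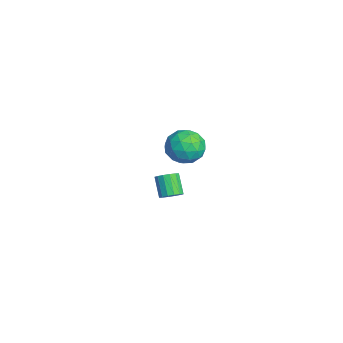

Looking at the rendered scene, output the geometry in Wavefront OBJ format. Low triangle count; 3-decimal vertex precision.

v -1.813 -0.906 -3.204
v -1.327 -0.837 -2.778
v -2.181 -0.925 -1.789
v -2.667 -0.994 -2.216
v -1.432 -0.524 -2.842
v -2.287 -0.612 -1.853
v -1.64 -0.313 -3.002
v -2.494 -0.401 -2.013
v -1.893 -0.261 -3.217
v -2.748 -0.349 -2.228
v -2.126 -0.382 -3.428
v -2.98 -0.47 -2.439
v -2.274 -0.643 -3.58
v -3.129 -0.731 -2.591
v -2.299 -0.975 -3.631
v -3.153 -1.063 -2.642
v -2.193 -1.288 -3.567
v -3.048 -1.376 -2.578
v -1.986 -1.499 -3.407
v -2.84 -1.587 -2.418
v -1.732 -1.551 -3.192
v -2.587 -1.639 -2.203
v -1.5 -1.43 -2.981
v -2.354 -1.518 -1.992
v -1.351 -1.169 -2.829
v -2.206 -1.257 -1.84
v 2.539 -0.284 3.01
v 3.526 -0.476 3.352
v 1.954 -1.584 3.968
v 2.941 -1.776 4.31
v 2.436 -0.892 4.613
v 2.798 -0.089 4.021
v 2.682 -1.971 3.299
v 3.044 -1.168 2.707
v 3.614 -1.519 3.531
v 3.462 -0.852 4.343
v 2.018 -1.208 2.977
v 1.866 -0.541 3.789
v 3.084 -0.265 3.097
v 2.396 -1.795 4.223
v 2.099 -1.275 4.401
v 2.68 -1.388 4.603
v 2.656 -0.038 3.49
v 3.236 -0.151 3.691
v 2.595 -0.396 4.433
v 2.244 -1.909 3.629
v 2.824 -2.022 3.83
v 2.8 -0.672 2.717
v 3.381 -0.785 2.919
v 2.885 -1.664 2.887
v 3.716 -0.991 3.403
v 3.372 -1.756 3.966
v 3.22 -1.871 3.372
v 3.432 -1.398 3.024
v 3.627 -0.599 3.88
v 3.283 -1.364 4.444
v 2.986 -0.844 4.622
v 3.199 -0.372 4.274
v 3.679 -1.212 3.985
v 2.197 -0.696 2.876
v 1.853 -1.461 3.44
v 2.281 -1.688 3.046
v 2.494 -1.216 2.698
v 2.108 -0.304 3.354
v 1.764 -1.069 3.917
v 2.048 -0.662 4.296
v 2.26 -0.189 3.948
v 1.801 -0.848 3.335
f 2 1 5
f 2 5 3
f 3 5 6
f 3 6 4
f 5 1 7
f 5 7 6
f 6 7 8
f 6 8 4
f 7 1 9
f 7 9 8
f 8 9 10
f 8 10 4
f 9 1 11
f 9 11 10
f 10 11 12
f 10 12 4
f 11 1 13
f 11 13 12
f 12 13 14
f 12 14 4
f 13 1 15
f 13 15 14
f 14 15 16
f 14 16 4
f 15 1 17
f 15 17 16
f 16 17 18
f 16 18 4
f 17 1 19
f 17 19 18
f 18 19 20
f 18 20 4
f 19 1 21
f 19 21 20
f 20 21 22
f 20 22 4
f 21 1 23
f 21 23 22
f 22 23 24
f 22 24 4
f 23 1 25
f 23 25 24
f 24 25 26
f 24 26 4
f 25 1 2
f 25 2 26
f 26 2 3
f 26 3 4
f 27 64 43
f 64 38 67
f 43 67 32
f 64 67 43
f 27 43 39
f 43 32 44
f 39 44 28
f 43 44 39
f 27 39 48
f 39 28 49
f 48 49 34
f 39 49 48
f 27 48 60
f 48 34 63
f 60 63 37
f 48 63 60
f 27 60 64
f 60 37 68
f 64 68 38
f 60 68 64
f 28 44 55
f 44 32 58
f 55 58 36
f 44 58 55
f 32 67 45
f 67 38 66
f 45 66 31
f 67 66 45
f 38 68 65
f 68 37 61
f 65 61 29
f 68 61 65
f 37 63 62
f 63 34 50
f 62 50 33
f 63 50 62
f 34 49 54
f 49 28 51
f 54 51 35
f 49 51 54
f 30 56 42
f 56 36 57
f 42 57 31
f 56 57 42
f 30 42 40
f 42 31 41
f 40 41 29
f 42 41 40
f 30 40 47
f 40 29 46
f 47 46 33
f 40 46 47
f 30 47 52
f 47 33 53
f 52 53 35
f 47 53 52
f 30 52 56
f 52 35 59
f 56 59 36
f 52 59 56
f 31 57 45
f 57 36 58
f 45 58 32
f 57 58 45
f 29 41 65
f 41 31 66
f 65 66 38
f 41 66 65
f 33 46 62
f 46 29 61
f 62 61 37
f 46 61 62
f 35 53 54
f 53 33 50
f 54 50 34
f 53 50 54
f 36 59 55
f 59 35 51
f 55 51 28
f 59 51 55



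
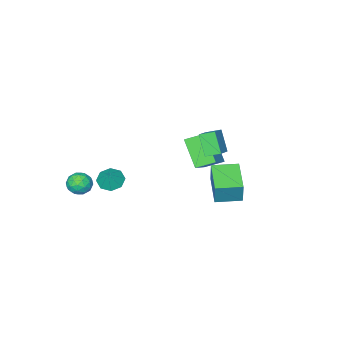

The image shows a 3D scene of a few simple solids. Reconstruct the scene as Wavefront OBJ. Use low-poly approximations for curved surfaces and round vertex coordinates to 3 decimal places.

v -3.131 1.304 -0.465
v -3.401 0.441 0.831
v -2.061 1.962 0.195
v -2.33 1.1 1.491
v -2.51 0.62 -0.791
v -2.779 -0.242 0.505
v -1.439 1.279 -0.131
v -1.709 0.416 1.165
v 3.44 -1.25 -1.258
v 4.068 -1.8 -1.356
v 3.94 -0.85 -0.302
v 4.183 -1.24 -1.65
v 3.863 -0.686 -1.715
v 3.295 -0.463 -1.512
v 2.812 -0.701 -1.16
v 2.698 -1.26 -0.865
v 3.018 -1.814 -0.8
v 3.585 -2.038 -1.004
v -1.307 1.932 -1.652
v -1.091 2.202 -0.224
v -2.621 2.844 -1.626
v -2.405 3.114 -0.197
v -0.155 3.606 -2.143
v 0.061 3.876 -0.714
v -1.469 4.518 -2.116
v -1.253 4.788 -0.688
v 3.016 -3.571 -2.852
v 3.62 -2.989 -2.912
v 3.96 -4.551 -2.868
v 4.564 -3.969 -2.928
v 4.122 -4.045 -2.216
v 3.539 -3.439 -2.206
v 4.041 -4.101 -3.574
v 3.458 -3.495 -3.564
v 4.254 -3.316 -3.358
v 4.304 -3.282 -2.519
v 3.276 -4.258 -3.261
v 3.326 -4.224 -2.422
v 3.235 -3.194 -2.88
v 4.345 -4.346 -2.9
v 4.085 -4.391 -2.481
v 4.44 -4.049 -2.516
v 3.187 -3.459 -2.466
v 3.543 -3.116 -2.501
v 3.838 -3.738 -2.092
v 4.037 -4.424 -3.279
v 4.393 -4.081 -3.314
v 3.14 -3.491 -3.264
v 3.495 -3.149 -3.299
v 3.742 -3.802 -3.688
v 3.963 -3.044 -3.178
v 4.517 -3.62 -3.187
v 4.21 -3.698 -3.567
v 3.867 -3.341 -3.561
v 3.992 -3.024 -2.685
v 4.547 -3.6 -2.694
v 4.287 -3.645 -2.276
v 3.944 -3.289 -2.27
v 4.365 -3.216 -2.947
v 3.033 -3.94 -3.086
v 3.588 -4.516 -3.095
v 3.636 -4.251 -3.51
v 3.293 -3.895 -3.504
v 3.063 -3.92 -2.593
v 3.617 -4.496 -2.602
v 3.713 -4.199 -2.219
v 3.37 -3.842 -2.213
v 3.215 -4.324 -2.833
v -5.074 -2.146 -1.687
v -3.532 -1.189 -0.479
v -4.73 -0.718 -3.257
v -3.188 0.239 -2.05
v -4.172 -2.939 -2.21
v -2.63 -1.982 -1.003
v -3.828 -1.511 -3.781
v -2.286 -0.554 -2.573
f 2 4 1
f 5 2 1
f 1 4 3
f 3 5 1
f 2 8 4
f 6 2 5
f 6 8 2
f 4 8 3
f 7 5 3
f 3 8 7
f 7 6 5
f 8 6 7
f 10 9 12
f 10 12 11
f 12 9 13
f 12 13 11
f 13 9 14
f 13 14 11
f 14 9 15
f 14 15 11
f 15 9 16
f 15 16 11
f 16 9 17
f 16 17 11
f 17 9 18
f 17 18 11
f 18 9 10
f 18 10 11
f 20 22 19
f 23 20 19
f 19 22 21
f 21 23 19
f 20 26 22
f 24 20 23
f 24 26 20
f 22 26 21
f 25 23 21
f 21 26 25
f 25 24 23
f 26 24 25
f 27 64 43
f 64 38 67
f 43 67 32
f 64 67 43
f 27 43 39
f 43 32 44
f 39 44 28
f 43 44 39
f 27 39 48
f 39 28 49
f 48 49 34
f 39 49 48
f 27 48 60
f 48 34 63
f 60 63 37
f 48 63 60
f 27 60 64
f 60 37 68
f 64 68 38
f 60 68 64
f 28 44 55
f 44 32 58
f 55 58 36
f 44 58 55
f 32 67 45
f 67 38 66
f 45 66 31
f 67 66 45
f 38 68 65
f 68 37 61
f 65 61 29
f 68 61 65
f 37 63 62
f 63 34 50
f 62 50 33
f 63 50 62
f 34 49 54
f 49 28 51
f 54 51 35
f 49 51 54
f 30 56 42
f 56 36 57
f 42 57 31
f 56 57 42
f 30 42 40
f 42 31 41
f 40 41 29
f 42 41 40
f 30 40 47
f 40 29 46
f 47 46 33
f 40 46 47
f 30 47 52
f 47 33 53
f 52 53 35
f 47 53 52
f 30 52 56
f 52 35 59
f 56 59 36
f 52 59 56
f 31 57 45
f 57 36 58
f 45 58 32
f 57 58 45
f 29 41 65
f 41 31 66
f 65 66 38
f 41 66 65
f 33 46 62
f 46 29 61
f 62 61 37
f 46 61 62
f 35 53 54
f 53 33 50
f 54 50 34
f 53 50 54
f 36 59 55
f 59 35 51
f 55 51 28
f 59 51 55
f 70 72 69
f 73 70 69
f 69 72 71
f 71 73 69
f 70 76 72
f 74 70 73
f 74 76 70
f 72 76 71
f 75 73 71
f 71 76 75
f 75 74 73
f 76 74 75

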